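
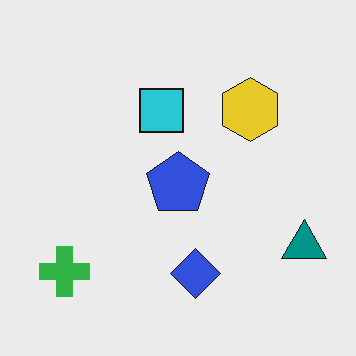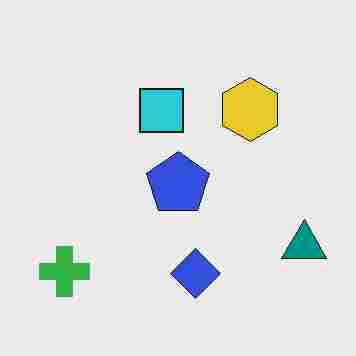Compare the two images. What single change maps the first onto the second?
The image was heavily JPEG-compressed with obvious blocking artifacts.

Blocky 8×8 compression artifacts appear around shape edges and the flat background shows ringing — characteristic JPEG degradation.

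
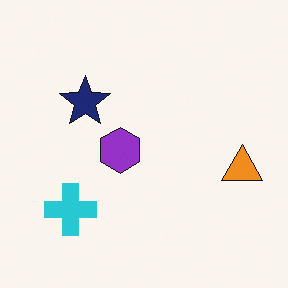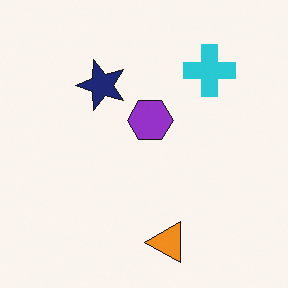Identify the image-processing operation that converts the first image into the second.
The second image is the first transposed (reflected across the top-left ↔ bottom-right diagonal).

Shapes have swapped their row and column positions — what was in the top-right is now in the bottom-left — a diagonal reflection.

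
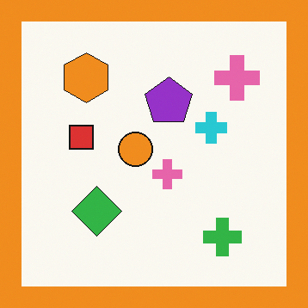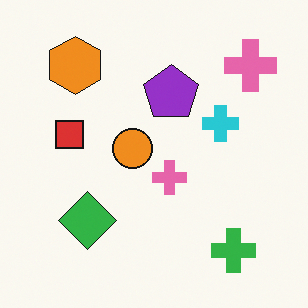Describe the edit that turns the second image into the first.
It was framed with a orange border.

A solid orange frame runs around the edge of the first image, with the content slightly shrunk inside it.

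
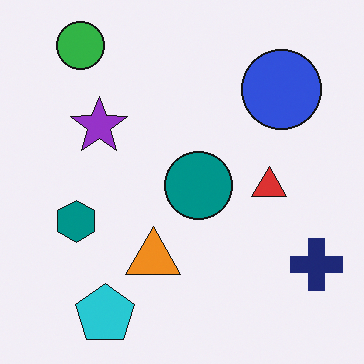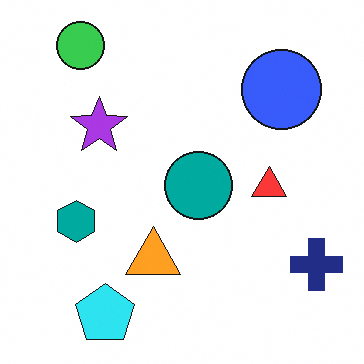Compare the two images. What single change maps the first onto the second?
The transformation is: slightly brightened.

Every pixel — background and shapes alike — is uniformly brightened.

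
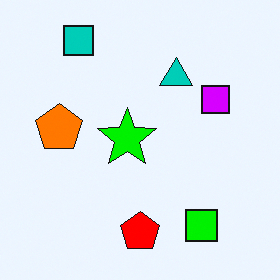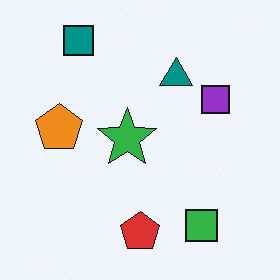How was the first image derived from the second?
The transformation is: heavily oversaturated.

All colors are more vivid — a global saturation change.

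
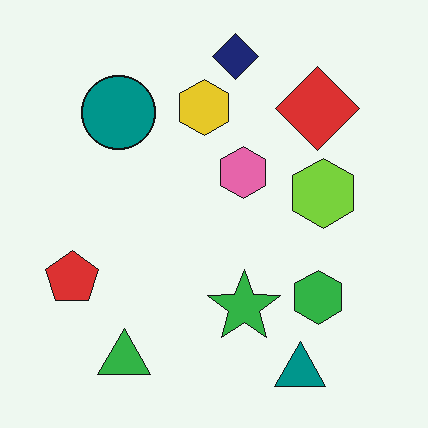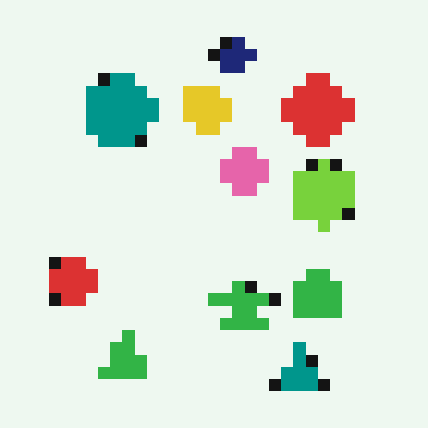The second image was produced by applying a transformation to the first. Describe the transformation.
This is the original image coarsely pixelated.

Shapes are reduced to large square blocks; fine edges and outlines are lost — a downscale-then-upscale (mosaic) effect.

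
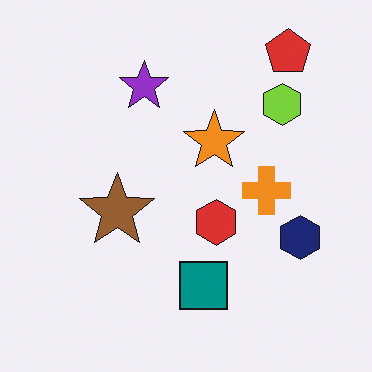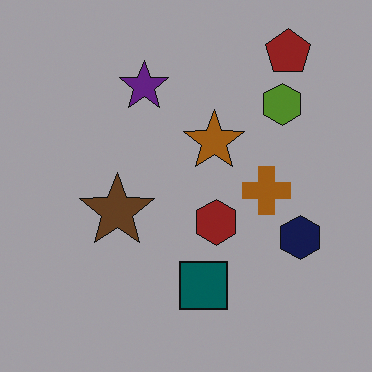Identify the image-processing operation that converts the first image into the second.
The image was darkened a lot.

Every pixel — background and shapes alike — is uniformly darkened.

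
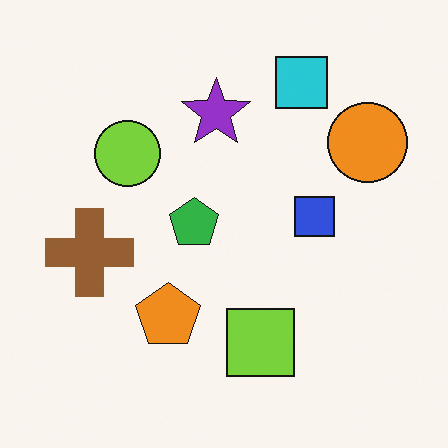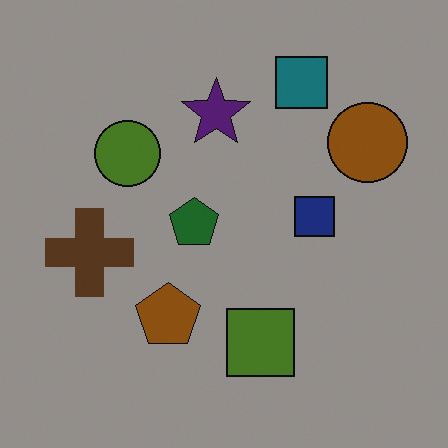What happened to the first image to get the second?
This is the original image substantially darkened.

Every pixel — background and shapes alike — is uniformly darkened.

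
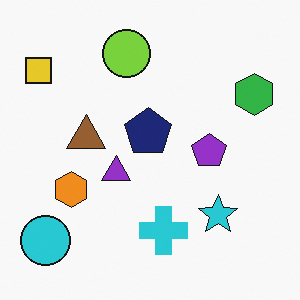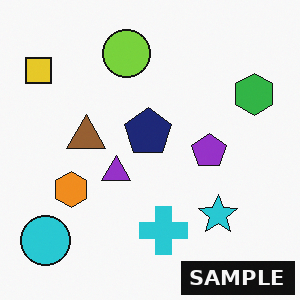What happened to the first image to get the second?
The image was watermarked with the text "SAMPLE" in the lower-right corner.

A dark label reading "SAMPLE" appears in the lower-right corner.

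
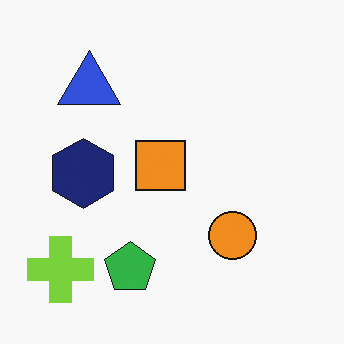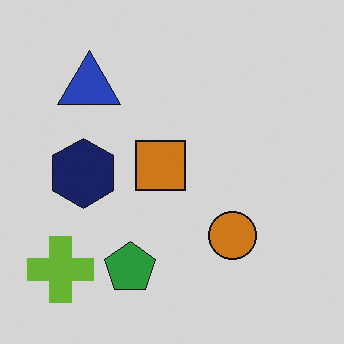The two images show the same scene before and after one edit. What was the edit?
It was darkened a little.

Every pixel — background and shapes alike — is uniformly darkened.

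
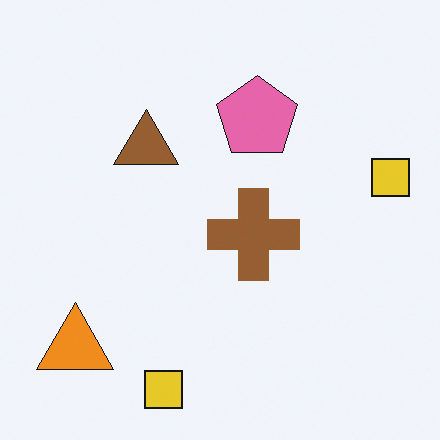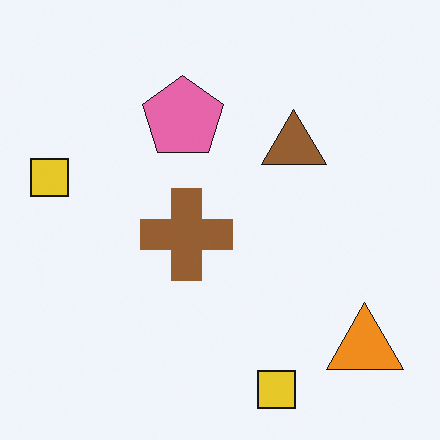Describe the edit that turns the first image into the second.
The second image is the first flipped horizontally (left ↔ right).

The orange triangle is in the bottom-left of the first image and the bottom-right of the second — shapes on opposite sides of the vertical midline have swapped in a mirror flip.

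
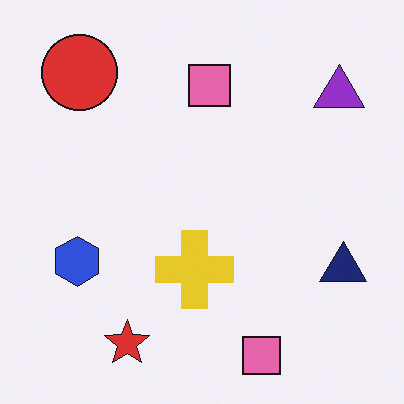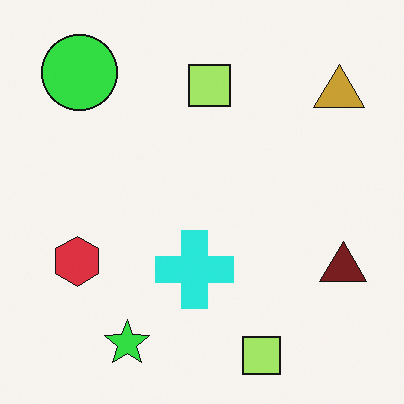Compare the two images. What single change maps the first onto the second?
This is the original image hue-shifted noticeably.

Every shape's color has rotated by the same amount around the hue wheel — a uniform hue shift.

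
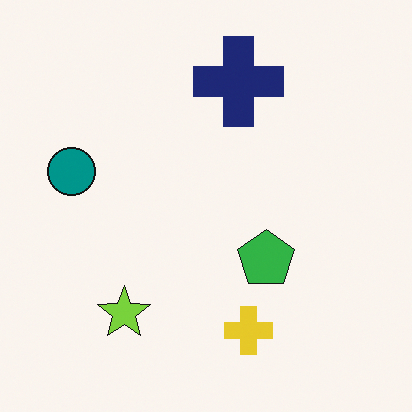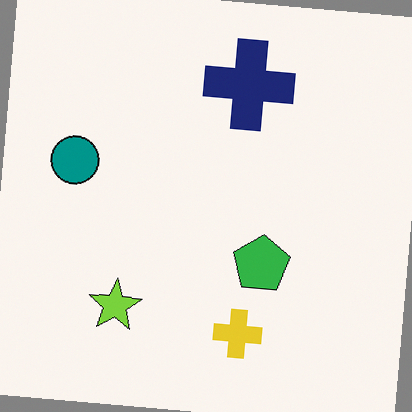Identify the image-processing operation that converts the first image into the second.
It was rotated clockwise by a slight angle.

Every shape is tilted by the same angle and the image corners show triangular fill wedges — a whole-image rotation by a non-right angle.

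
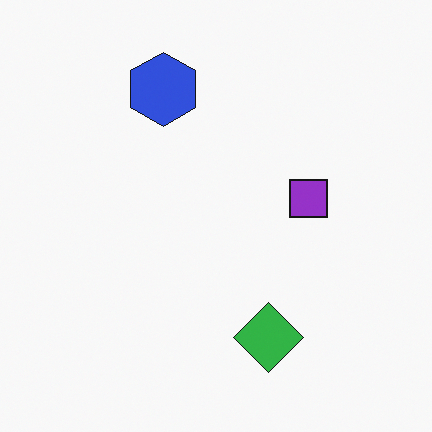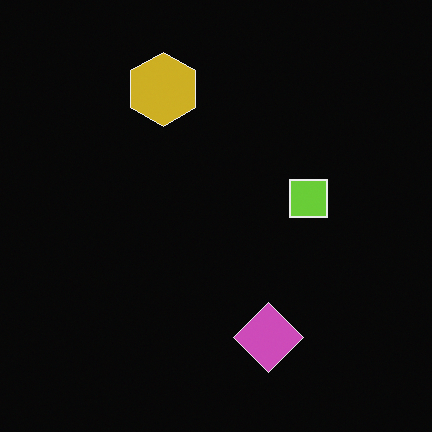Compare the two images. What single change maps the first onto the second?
It was color-inverted (negative).

The light background has become dark and every shape's color is its complement — a photographic negative.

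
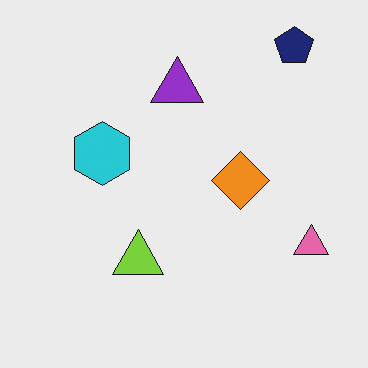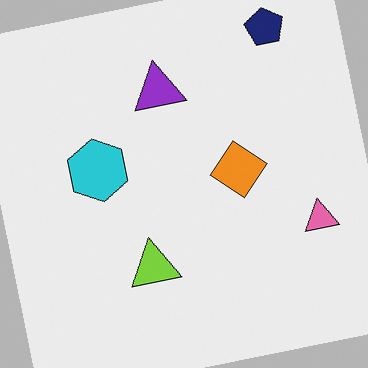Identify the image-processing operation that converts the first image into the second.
The image was rotated counter-clockwise by a slight angle.

Every shape is tilted by the same angle and the image corners show triangular fill wedges — a whole-image rotation by a non-right angle.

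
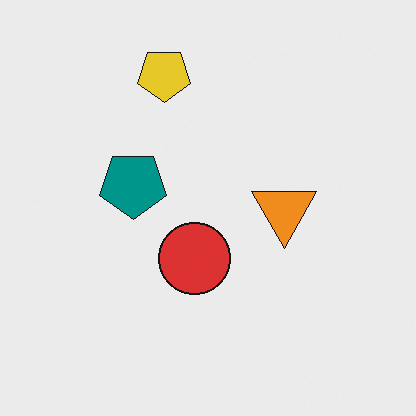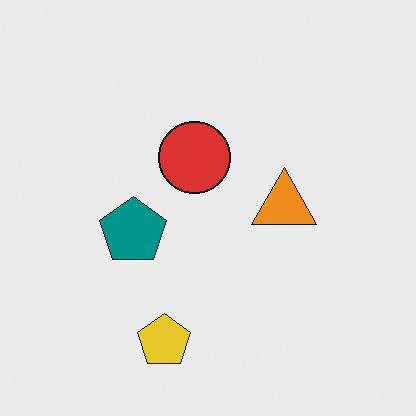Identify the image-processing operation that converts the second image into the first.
The first image is the second flipped vertically (top ↔ bottom).

The yellow pentagon is in the bottom of the second image and the top of the first — shapes on opposite sides of the horizontal midline have swapped in a mirror flip.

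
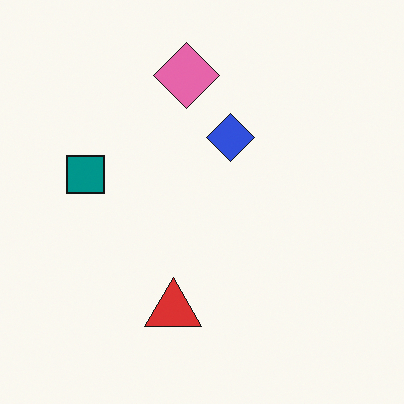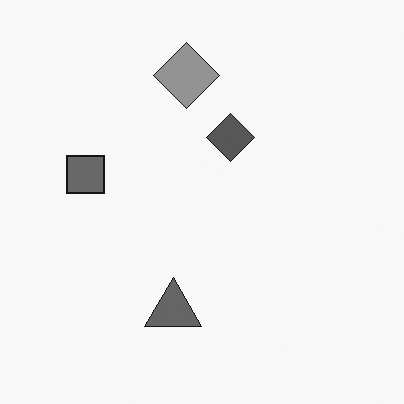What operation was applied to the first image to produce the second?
The image was converted to grayscale.

All color is removed — every shape is now a shade of grey.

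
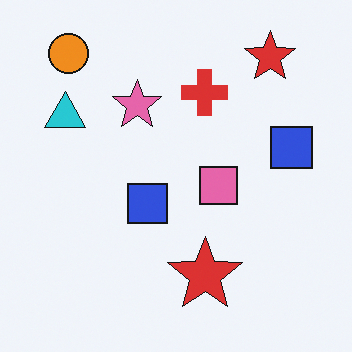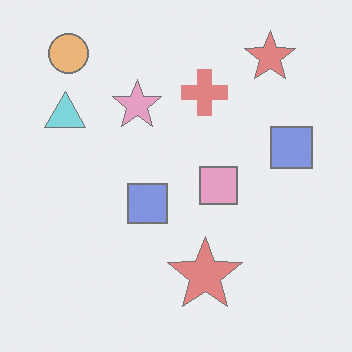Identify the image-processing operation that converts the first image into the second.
The second image is the first given much lower contrast.

Tones are pushed toward mid-grey across the whole image — a global contrast change.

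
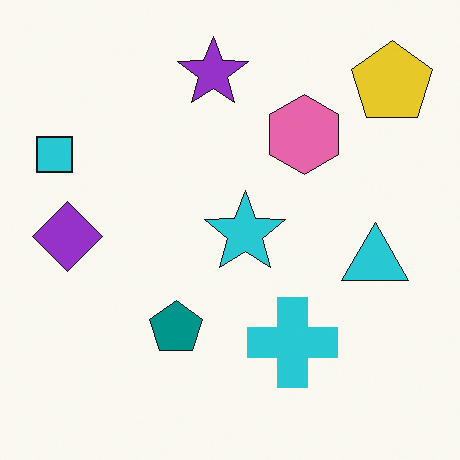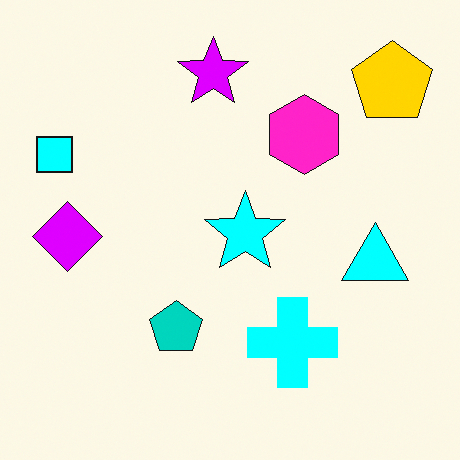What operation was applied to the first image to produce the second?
It was heavily oversaturated.

All colors are more vivid — a global saturation change.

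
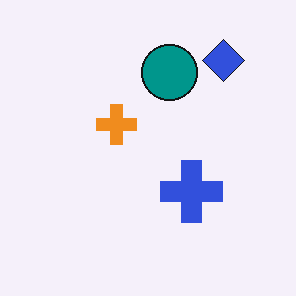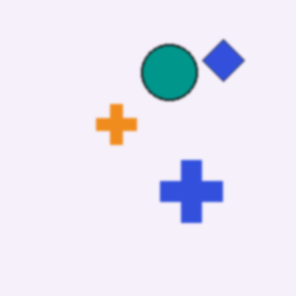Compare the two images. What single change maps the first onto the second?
It was given a subtle gaussian blur.

Shape edges and outlines are uniformly softened across the whole image.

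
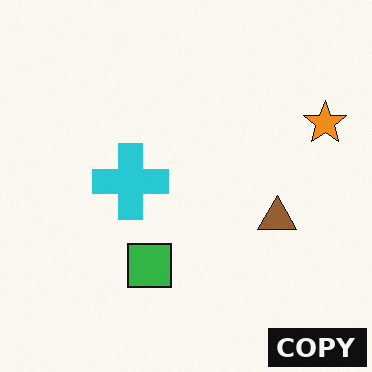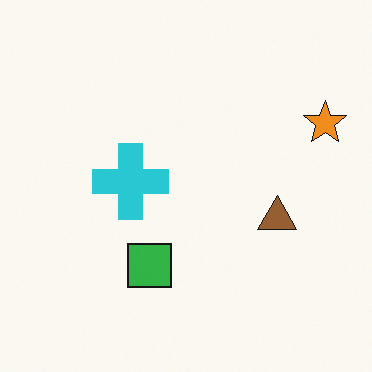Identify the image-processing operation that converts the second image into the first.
This is the original image watermarked with the text "COPY" in the lower-right corner.

A dark label reading "COPY" appears in the lower-right corner.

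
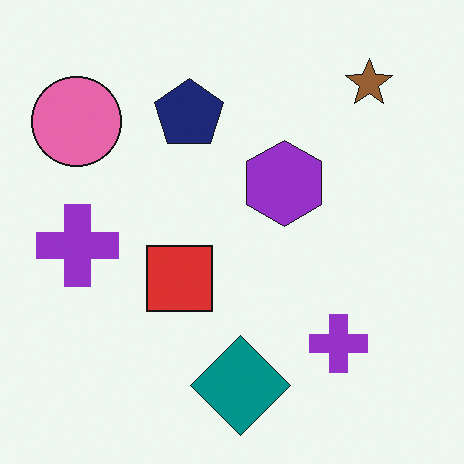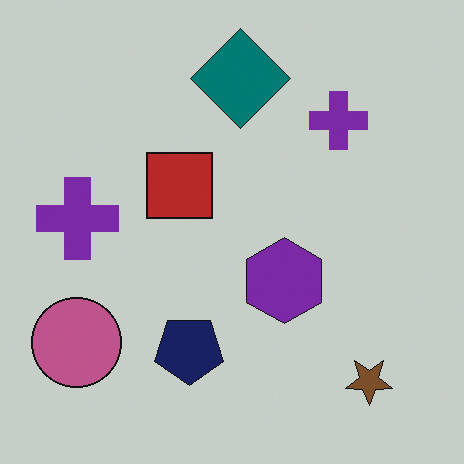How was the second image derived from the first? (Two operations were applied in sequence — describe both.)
Flipped vertically (top ↔ bottom), then slightly darkened.

The teal diamond is in the bottom of the first image and the top of the second — shapes on opposite sides of the horizontal midline have swapped in a mirror flip. Every pixel — background and shapes alike — is uniformly darkened.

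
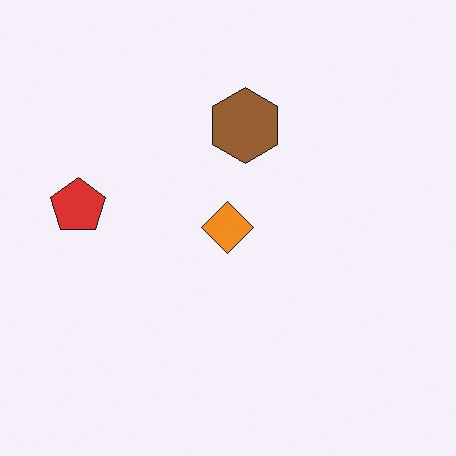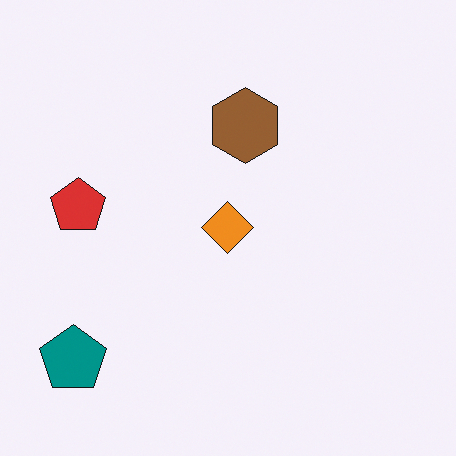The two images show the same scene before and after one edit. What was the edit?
The second image is the first overlaid with an additional teal pentagon.

A teal pentagon appears in the second image that is absent from the first.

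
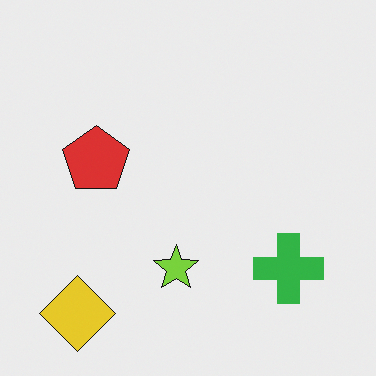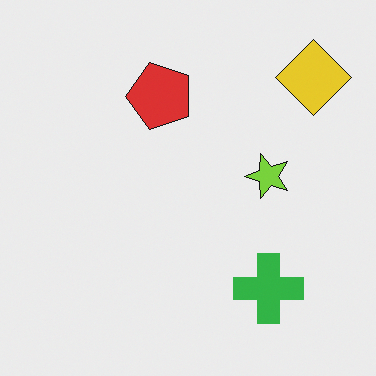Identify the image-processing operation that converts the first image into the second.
Transposed (reflected across the top-left ↔ bottom-right diagonal).

Shapes have swapped their row and column positions — what was in the top-right is now in the bottom-left — a diagonal reflection.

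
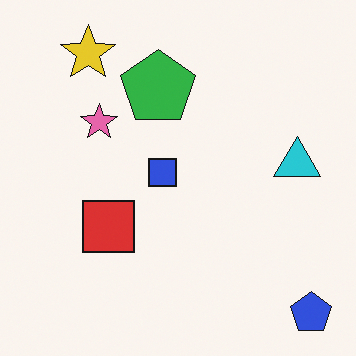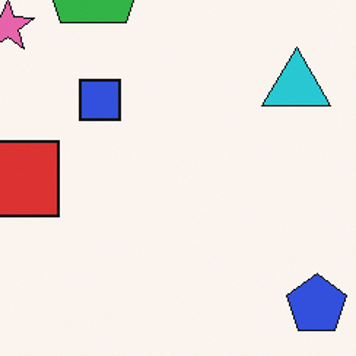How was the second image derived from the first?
The second image is the first cropped to a modestly smaller region and rescaled.

The visible shapes are larger and the field of view is narrower; shapes near the original edges may be partly or wholly outside the frame — a crop-and-rescale.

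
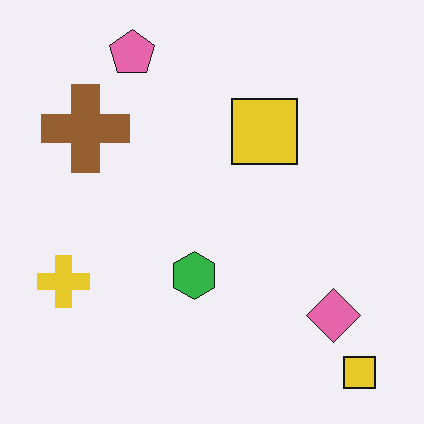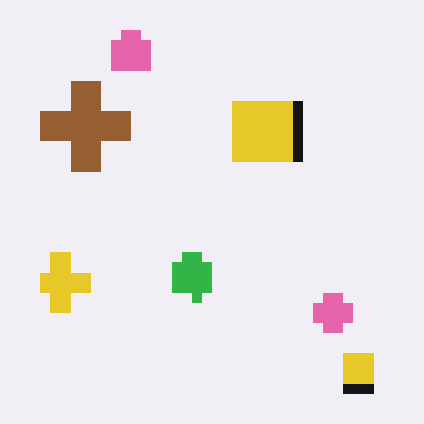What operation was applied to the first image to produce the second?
It was heavily pixelated into large blocks.

Shapes are reduced to large square blocks; fine edges and outlines are lost — a downscale-then-upscale (mosaic) effect.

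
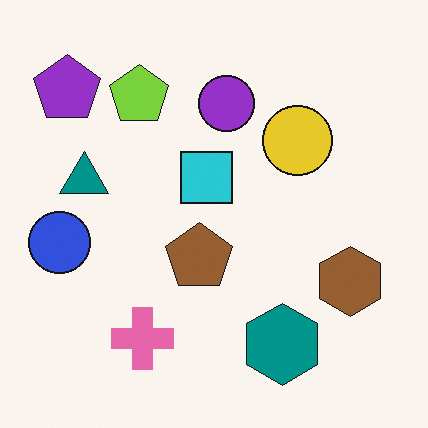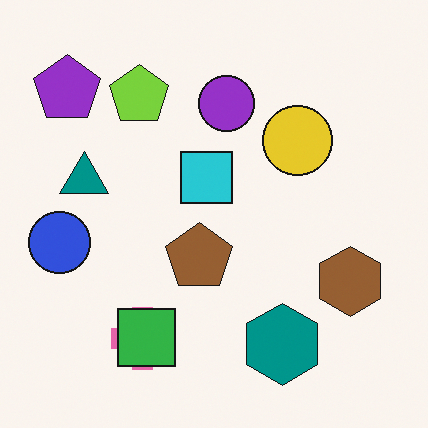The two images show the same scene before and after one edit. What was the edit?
Overlaid with an additional green square.

A green square appears in the second image that is absent from the first.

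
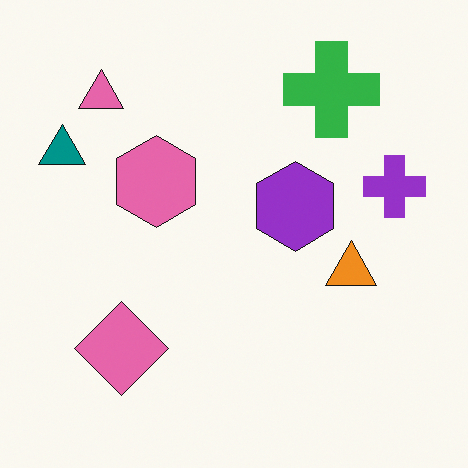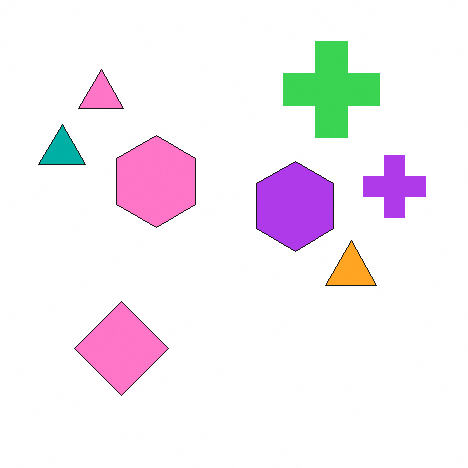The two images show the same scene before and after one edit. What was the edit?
The transformation is: slightly brightened.

Every pixel — background and shapes alike — is uniformly brightened.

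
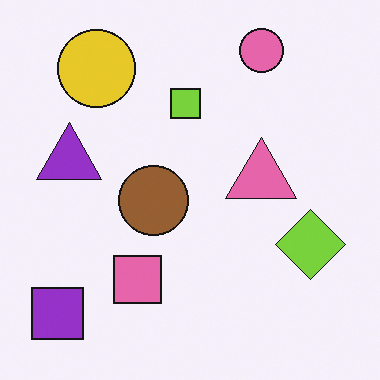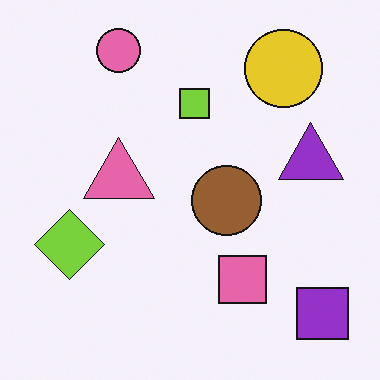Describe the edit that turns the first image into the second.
This is the original image flipped horizontally (left ↔ right).

The purple square is in the bottom-left of the first image and the bottom-right of the second — shapes on opposite sides of the vertical midline have swapped in a mirror flip.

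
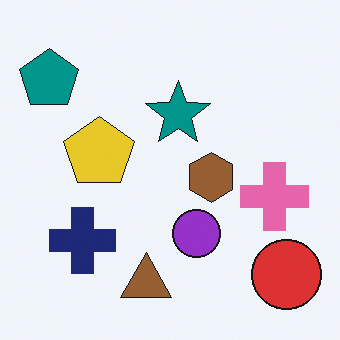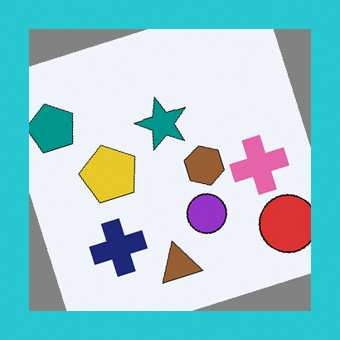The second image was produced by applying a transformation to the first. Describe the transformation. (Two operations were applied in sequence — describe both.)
Rotated counter-clockwise by a moderate amount, then framed with a cyan border.

Every shape is tilted by the same angle and the image corners show triangular fill wedges — a whole-image rotation by a non-right angle. A solid cyan frame runs around the edge of the second image, with the content slightly shrunk inside it.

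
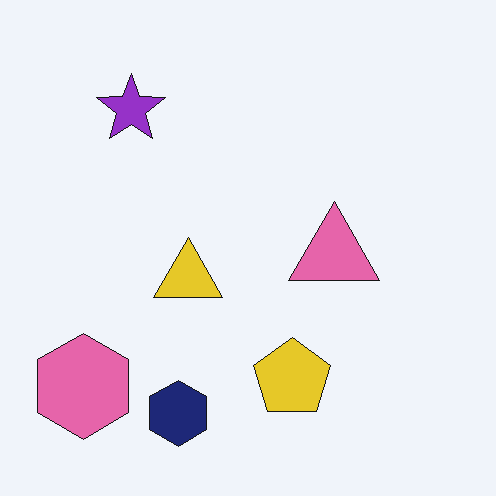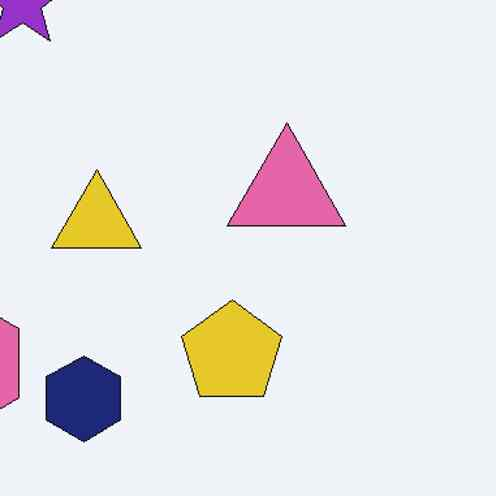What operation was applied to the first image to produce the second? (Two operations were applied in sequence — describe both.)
It was cropped to a modestly smaller region and rescaled, then given moderate JPEG compression.

The visible shapes are larger and the field of view is narrower; shapes near the original edges may be partly or wholly outside the frame — a crop-and-rescale. Blocky 8×8 compression artifacts appear around shape edges and the flat background shows ringing — characteristic JPEG degradation.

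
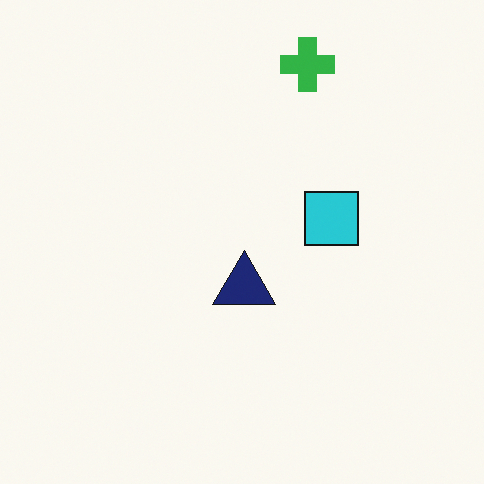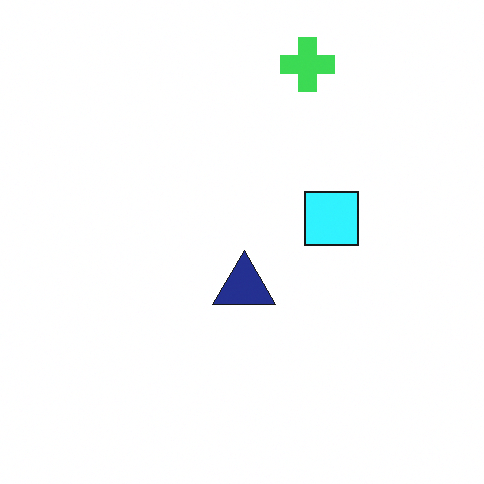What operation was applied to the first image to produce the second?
The image was slightly brightened.

Every pixel — background and shapes alike — is uniformly brightened.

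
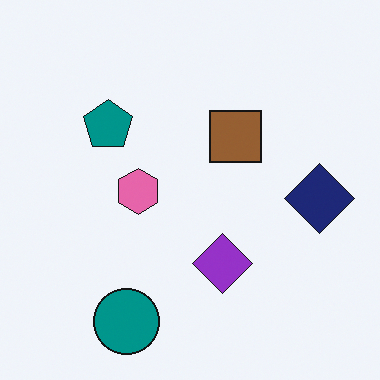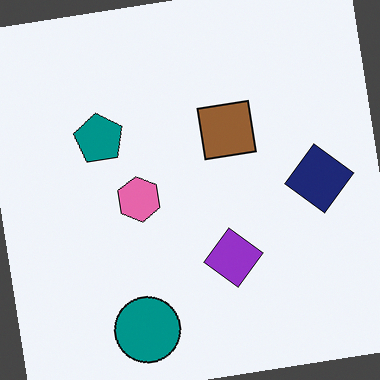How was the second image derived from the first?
The image was rotated counter-clockwise by a few degrees.

Every shape is tilted by the same angle and the image corners show triangular fill wedges — a whole-image rotation by a non-right angle.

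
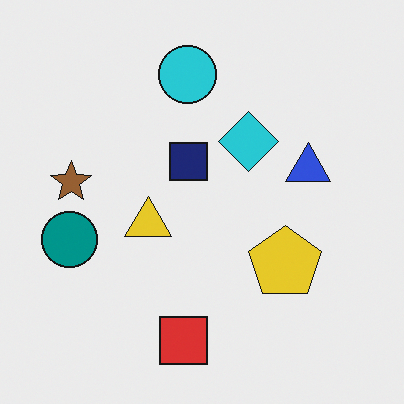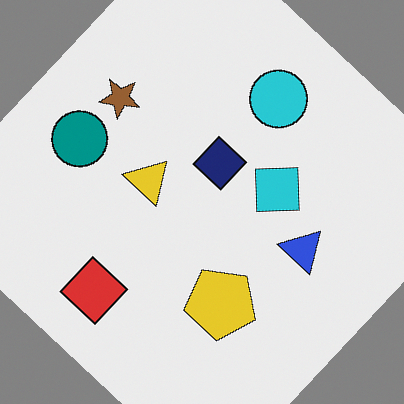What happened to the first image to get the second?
The second image is the first rotated clockwise by a large amount — several tens of degrees.

Every shape is tilted by the same angle and the image corners show triangular fill wedges — a whole-image rotation by a non-right angle.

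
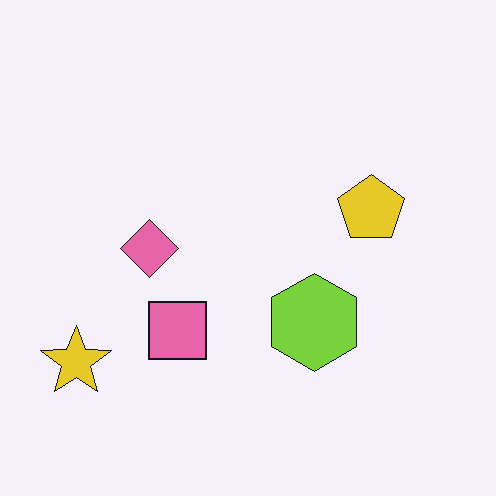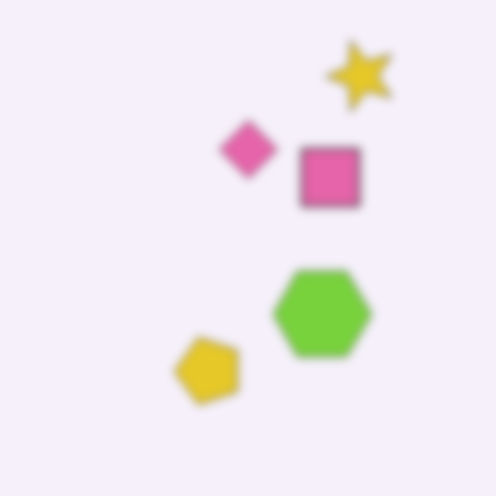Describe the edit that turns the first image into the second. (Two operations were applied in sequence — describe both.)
The image was transposed (reflected across the top-left ↔ bottom-right diagonal), then moderately blurred.

Shapes have swapped their row and column positions — what was in the top-right is now in the bottom-left — a diagonal reflection. Shape edges and outlines are uniformly softened across the whole image.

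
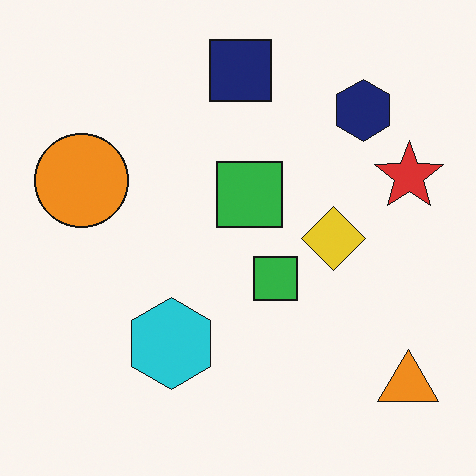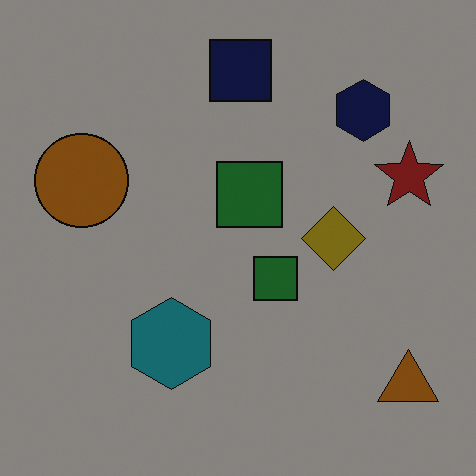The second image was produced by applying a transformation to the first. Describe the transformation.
The second image is the first darkened a lot.

Every pixel — background and shapes alike — is uniformly darkened.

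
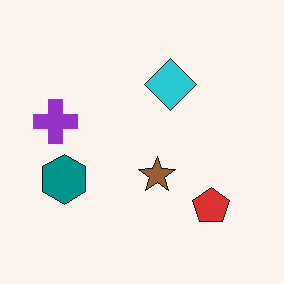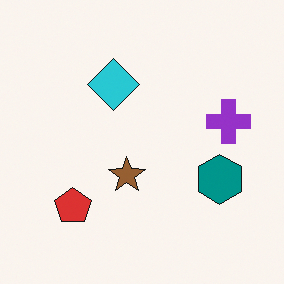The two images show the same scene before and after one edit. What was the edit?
The image was flipped horizontally (left ↔ right).

The purple cross is in the left of the first image and the right of the second — shapes on opposite sides of the vertical midline have swapped in a mirror flip.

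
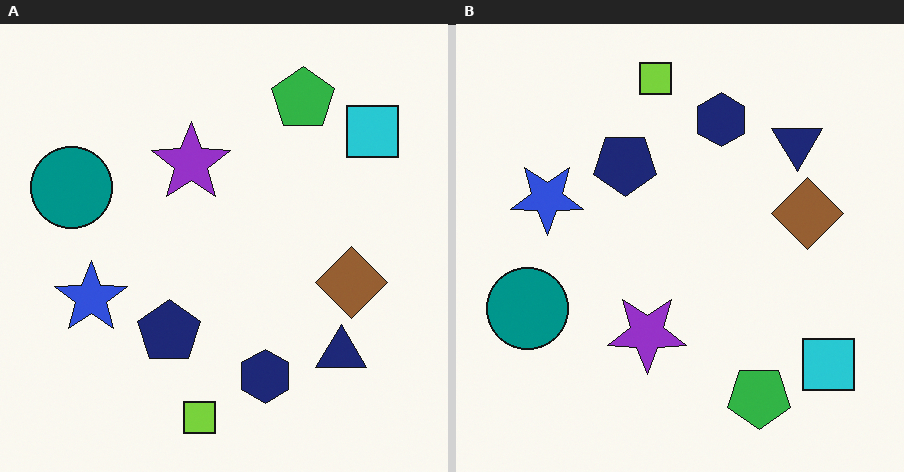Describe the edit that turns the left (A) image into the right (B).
The transformation is: flipped vertically (top ↔ bottom).

The lime square is in the bottom of the left (A) image and the top of the right (B) — shapes on opposite sides of the horizontal midline have swapped in a mirror flip.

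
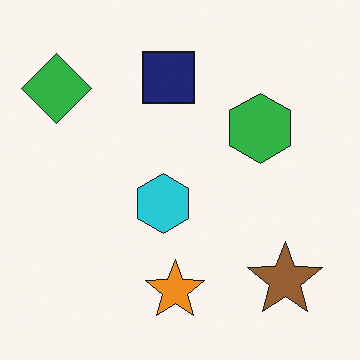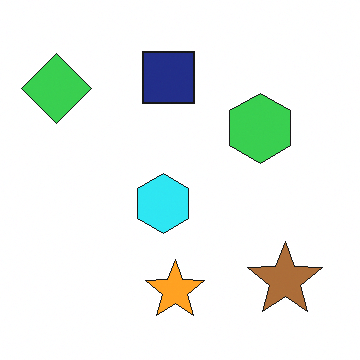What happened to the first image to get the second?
The second image is the first slightly brightened.

Every pixel — background and shapes alike — is uniformly brightened.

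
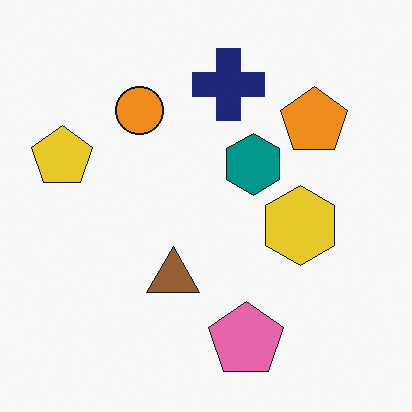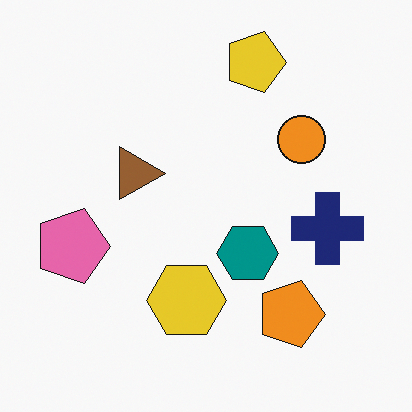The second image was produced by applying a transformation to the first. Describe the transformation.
The transformation is: rotated 90° clockwise.

The yellow pentagon sits in the left of the first image and the top of the second — consistent with a whole-image 90° clockwise rotation.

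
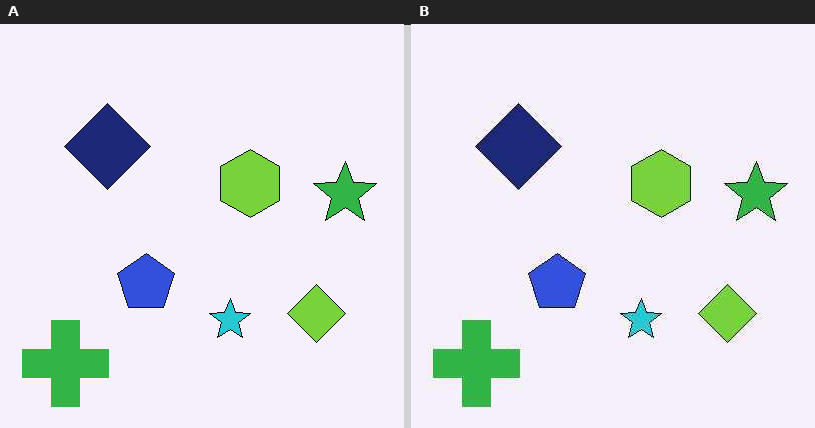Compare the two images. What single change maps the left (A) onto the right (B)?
This is the original image given moderate JPEG compression.

Blocky 8×8 compression artifacts appear around shape edges and the flat background shows ringing — characteristic JPEG degradation.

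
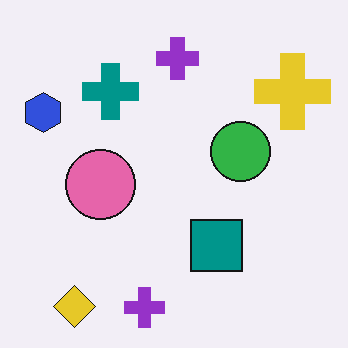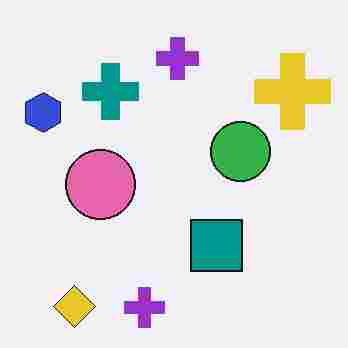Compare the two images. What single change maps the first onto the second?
This is the original image heavily JPEG-compressed with obvious blocking artifacts.

Blocky 8×8 compression artifacts appear around shape edges and the flat background shows ringing — characteristic JPEG degradation.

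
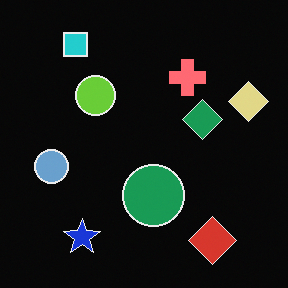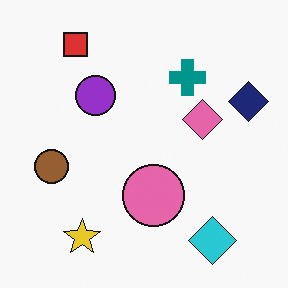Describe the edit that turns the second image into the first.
Color-inverted (negative).

The light background has become dark and every shape's color is its complement — a photographic negative.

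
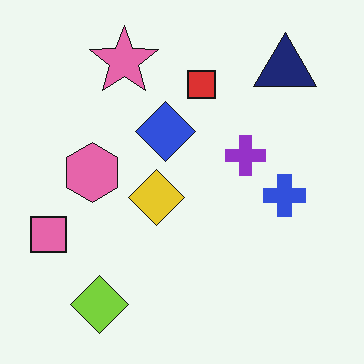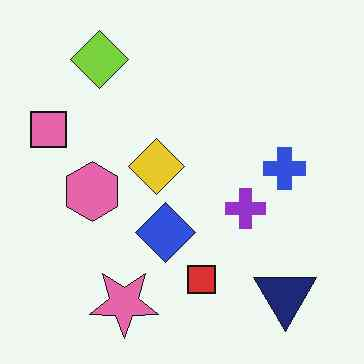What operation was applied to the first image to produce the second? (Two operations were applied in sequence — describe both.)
It was flipped vertically (top ↔ bottom), then JPEG-compressed with visible artifacts.

The lime diamond is in the bottom-left of the first image and the top-left of the second — shapes on opposite sides of the horizontal midline have swapped in a mirror flip. Blocky 8×8 compression artifacts appear around shape edges and the flat background shows ringing — characteristic JPEG degradation.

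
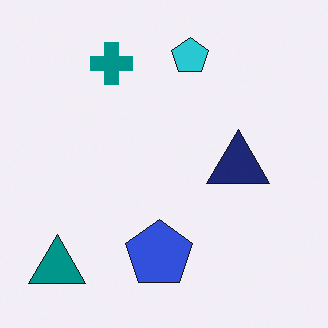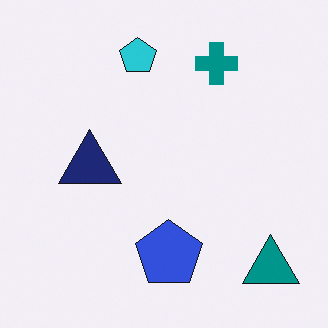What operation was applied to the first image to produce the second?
The second image is the first flipped horizontally (left ↔ right).

The teal triangle is in the bottom-left of the first image and the bottom-right of the second — shapes on opposite sides of the vertical midline have swapped in a mirror flip.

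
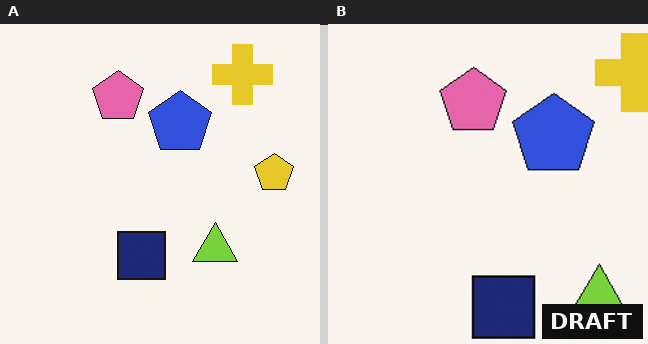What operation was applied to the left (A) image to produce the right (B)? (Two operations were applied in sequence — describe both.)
The transformation is: cropped slightly and scaled back up, then watermarked with the text "DRAFT" in the lower-right corner.

The visible shapes are larger and the field of view is narrower; shapes near the original edges may be partly or wholly outside the frame — a crop-and-rescale. A dark label reading "DRAFT" appears in the lower-right corner.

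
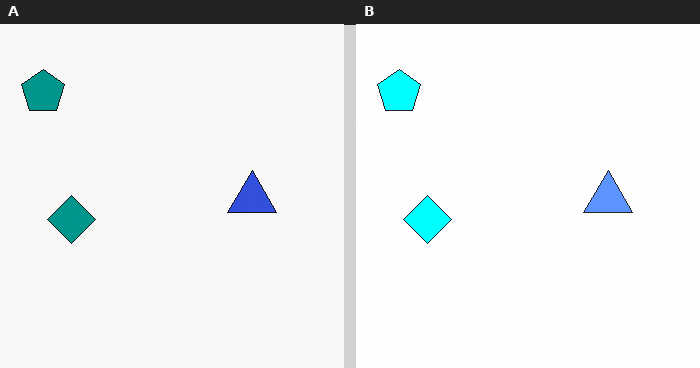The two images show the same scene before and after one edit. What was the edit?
The right (B) image is the left (A) brightened a lot.

Every pixel — background and shapes alike — is uniformly brightened.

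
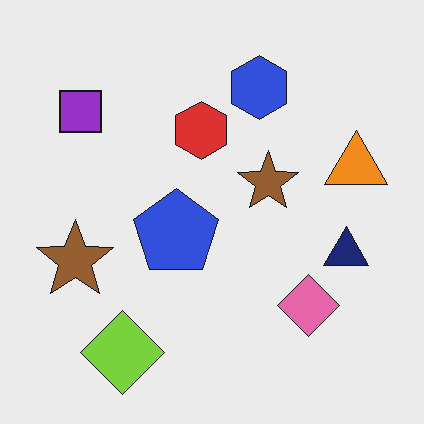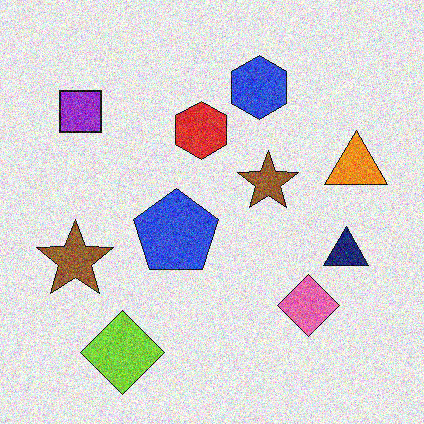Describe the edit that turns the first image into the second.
Degraded with heavy additive noise.

Random speckle covers the whole image, including the flat background.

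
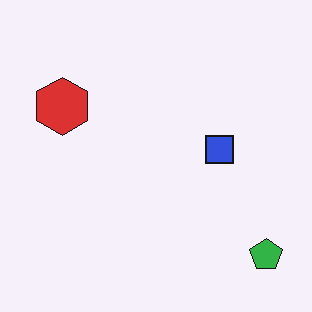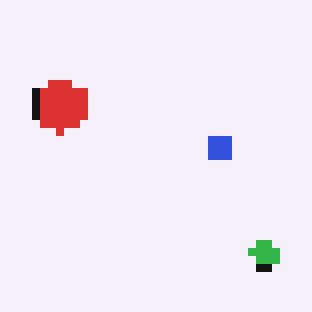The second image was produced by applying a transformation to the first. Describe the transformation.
Moderately pixelated.

Shapes are reduced to large square blocks; fine edges and outlines are lost — a downscale-then-upscale (mosaic) effect.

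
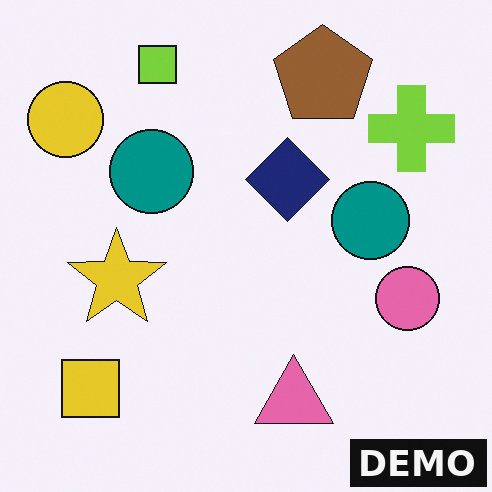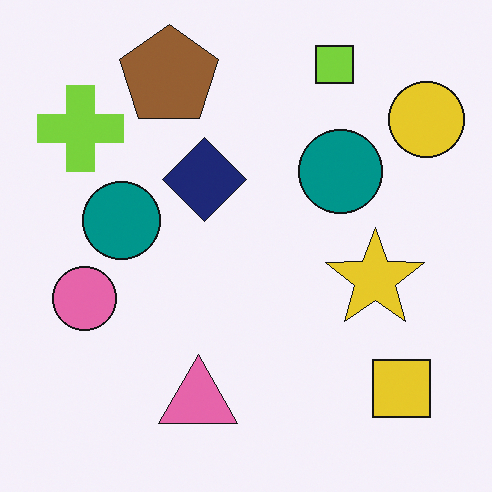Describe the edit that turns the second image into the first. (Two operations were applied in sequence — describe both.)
The image was flipped horizontally (left ↔ right), then watermarked with the text "DEMO" in the lower-right corner.

The yellow circle is in the top-right of the second image and the top-left of the first — shapes on opposite sides of the vertical midline have swapped in a mirror flip. A dark label reading "DEMO" appears in the lower-right corner.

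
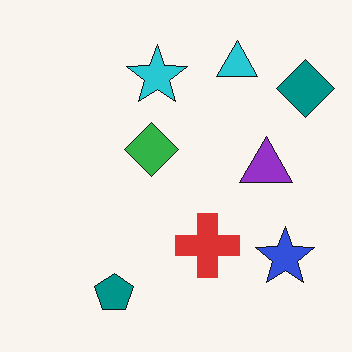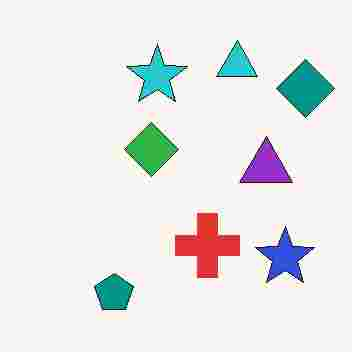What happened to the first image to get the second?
The second image is the first degraded with heavy JPEG compression.

Blocky 8×8 compression artifacts appear around shape edges and the flat background shows ringing — characteristic JPEG degradation.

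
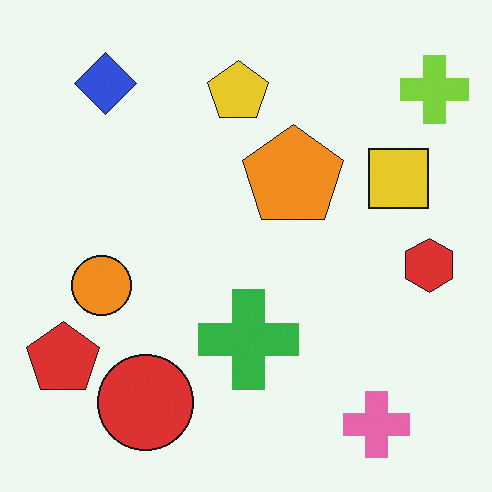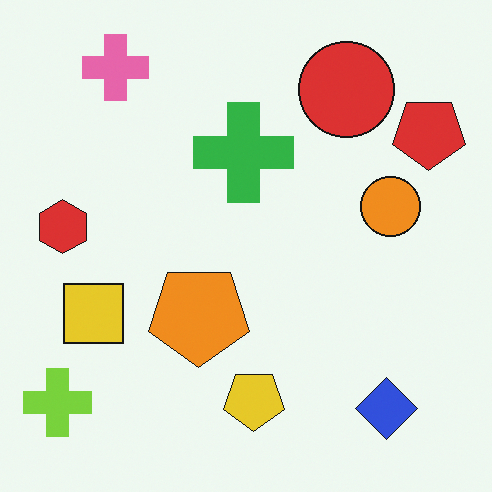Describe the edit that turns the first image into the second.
The image was rotated 180°.

The lime cross sits in the top-right of the first image and the bottom-left of the second — consistent with a whole-image 180° rotation.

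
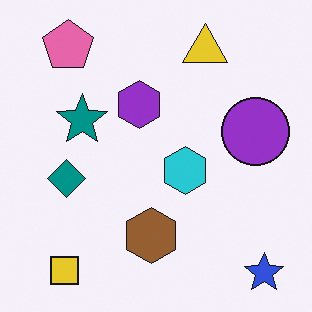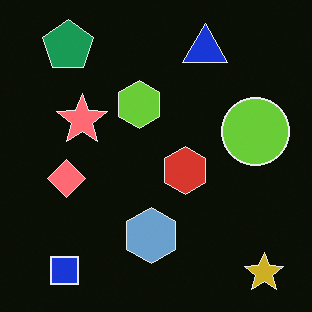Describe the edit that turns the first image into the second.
It was color-inverted (negative).

The light background has become dark and every shape's color is its complement — a photographic negative.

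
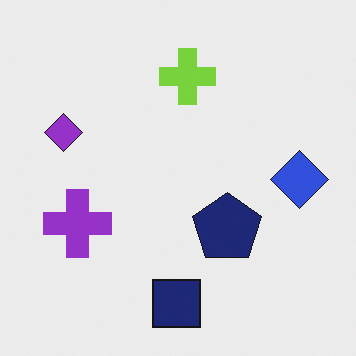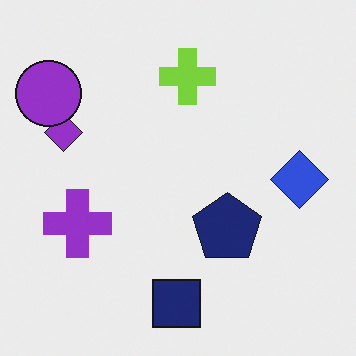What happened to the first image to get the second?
This is the original image overlaid with an additional purple circle.

A purple circle appears in the second image that is absent from the first.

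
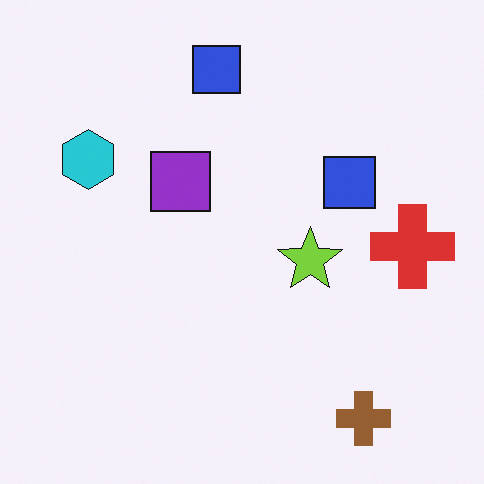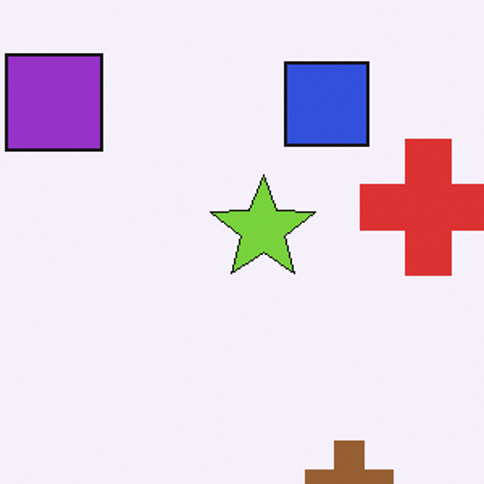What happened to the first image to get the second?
The image was cropped to a modestly smaller region and rescaled.

The visible shapes are larger and the field of view is narrower; shapes near the original edges may be partly or wholly outside the frame — a crop-and-rescale.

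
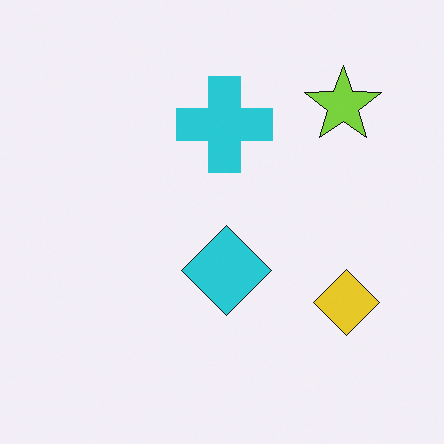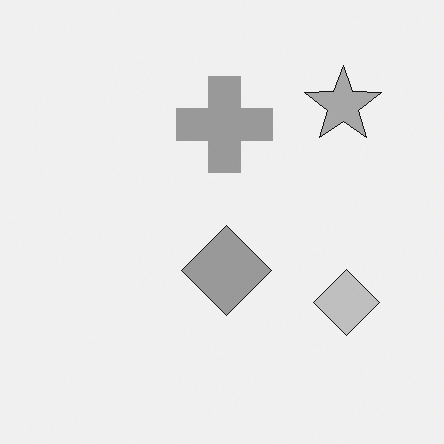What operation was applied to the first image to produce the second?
The second image is the first converted to grayscale.

All color is removed — every shape is now a shade of grey.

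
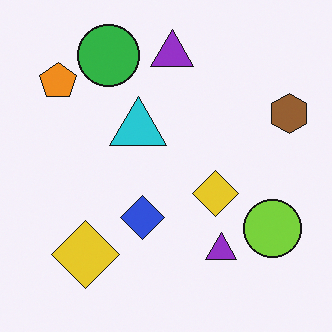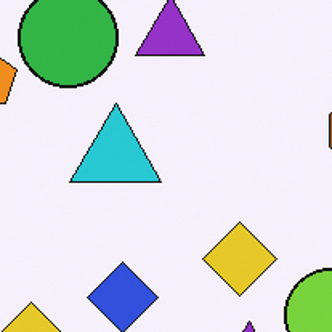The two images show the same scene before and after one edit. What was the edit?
It was cropped slightly and scaled back up.

The visible shapes are larger and the field of view is narrower; shapes near the original edges may be partly or wholly outside the frame — a crop-and-rescale.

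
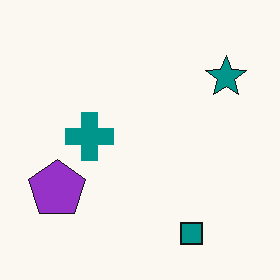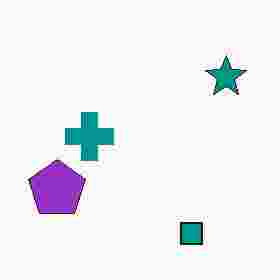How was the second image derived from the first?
This is the original image degraded with heavy JPEG compression.

Blocky 8×8 compression artifacts appear around shape edges and the flat background shows ringing — characteristic JPEG degradation.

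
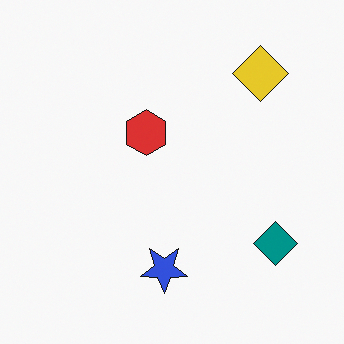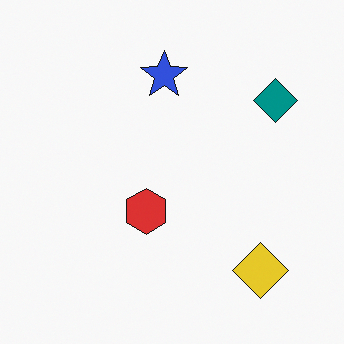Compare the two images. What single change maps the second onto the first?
The transformation is: flipped vertically (top ↔ bottom).

The yellow diamond is in the bottom-right of the second image and the top-right of the first — shapes on opposite sides of the horizontal midline have swapped in a mirror flip.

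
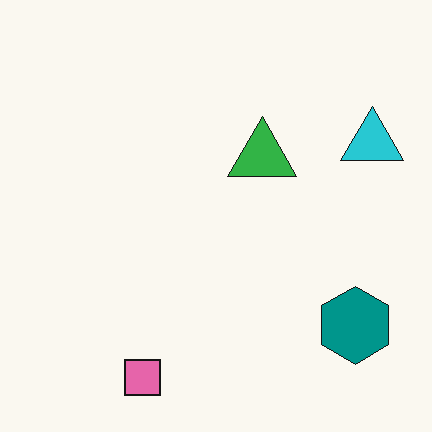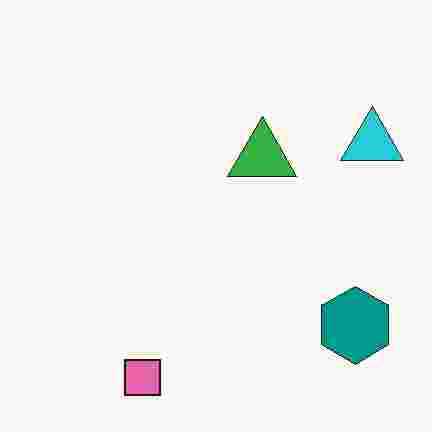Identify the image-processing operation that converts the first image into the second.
It was heavily JPEG-compressed with obvious blocking artifacts.

Blocky 8×8 compression artifacts appear around shape edges and the flat background shows ringing — characteristic JPEG degradation.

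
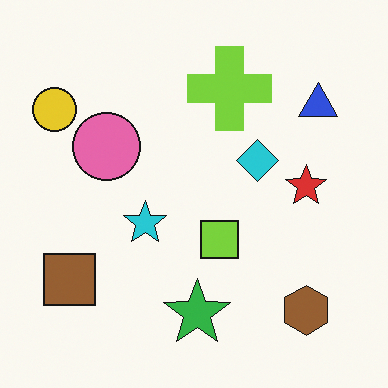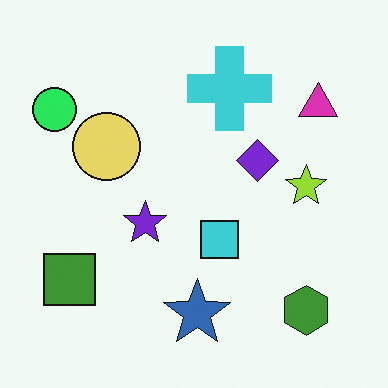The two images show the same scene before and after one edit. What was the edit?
It was hue-shifted through roughly a third of the color wheel.

Every shape's color has rotated by the same amount around the hue wheel — a uniform hue shift.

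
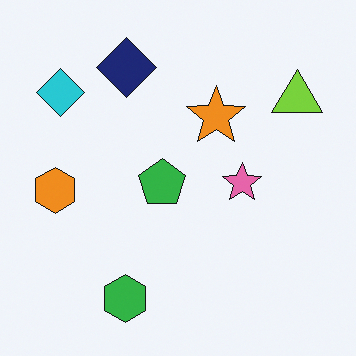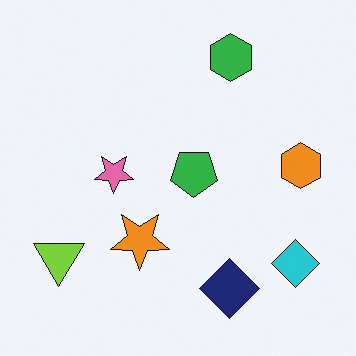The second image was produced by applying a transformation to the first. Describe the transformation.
The image was rotated 180°.

The cyan diamond sits in the top-left of the first image and the bottom-right of the second — consistent with a whole-image 180° rotation.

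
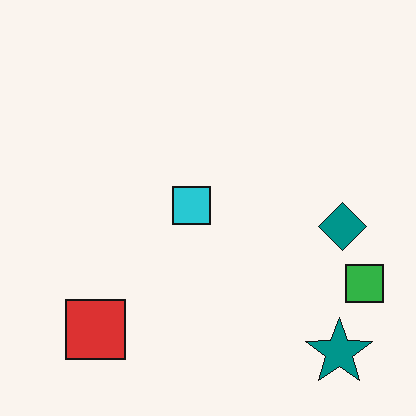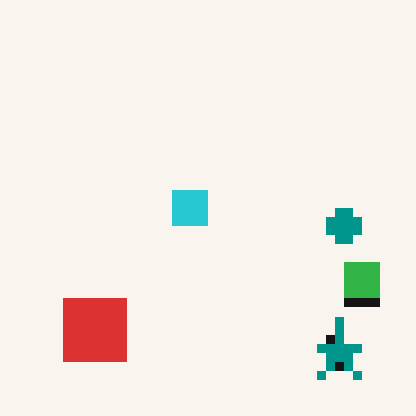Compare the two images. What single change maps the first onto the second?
Heavily pixelated into large blocks.

Shapes are reduced to large square blocks; fine edges and outlines are lost — a downscale-then-upscale (mosaic) effect.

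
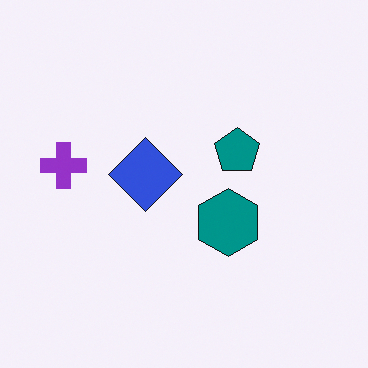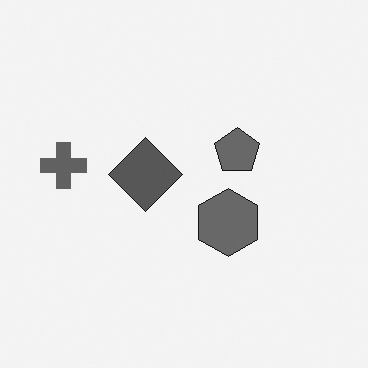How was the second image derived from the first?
Converted to grayscale.

All color is removed — every shape is now a shade of grey.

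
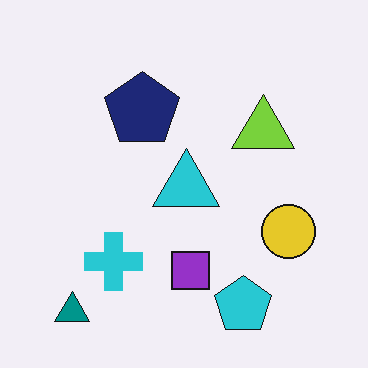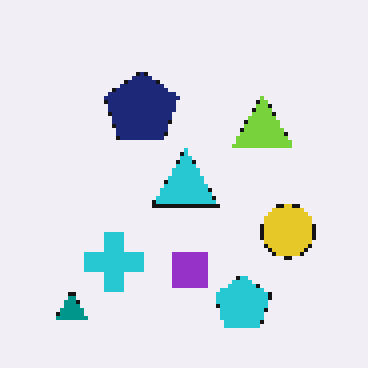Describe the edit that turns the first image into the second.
This is the original image lightly pixelated (a mild mosaic effect).

Shapes are reduced to large square blocks; fine edges and outlines are lost — a downscale-then-upscale (mosaic) effect.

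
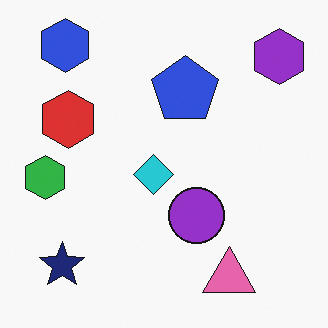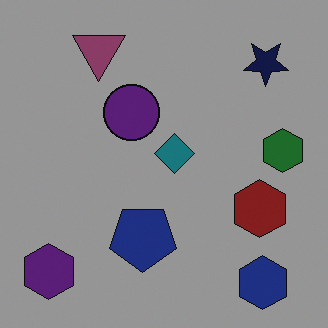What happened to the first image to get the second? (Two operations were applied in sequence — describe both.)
Rotated 180°, then darkened a lot.

The purple hexagon sits in the top-right of the first image and the bottom-left of the second — consistent with a whole-image 180° rotation. Every pixel — background and shapes alike — is uniformly darkened.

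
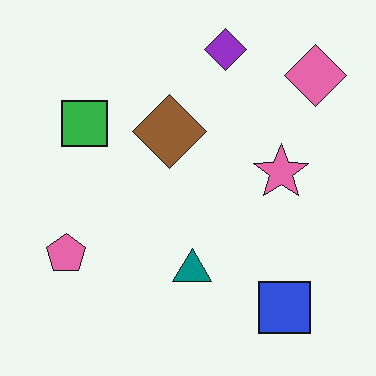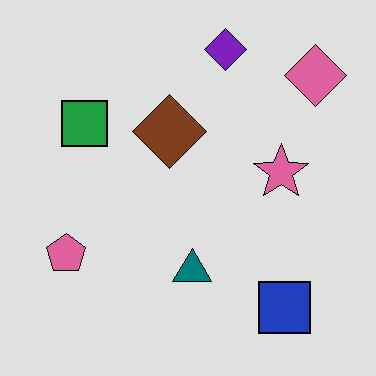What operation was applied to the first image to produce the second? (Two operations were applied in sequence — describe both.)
It was moderately posterized, then given moderate JPEG compression.

Each flat color has snapped to a coarser quantized level — most visibly, the near-white background has dropped to a flat grey. Blocky 8×8 compression artifacts appear around shape edges and the flat background shows ringing — characteristic JPEG degradation.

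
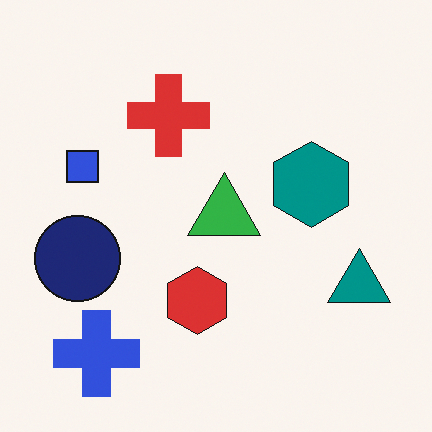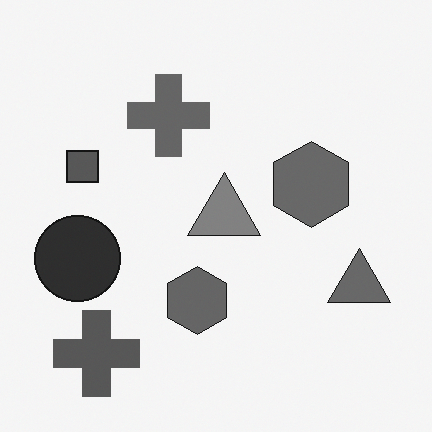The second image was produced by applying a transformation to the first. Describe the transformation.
Converted to grayscale.

All color is removed — every shape is now a shade of grey.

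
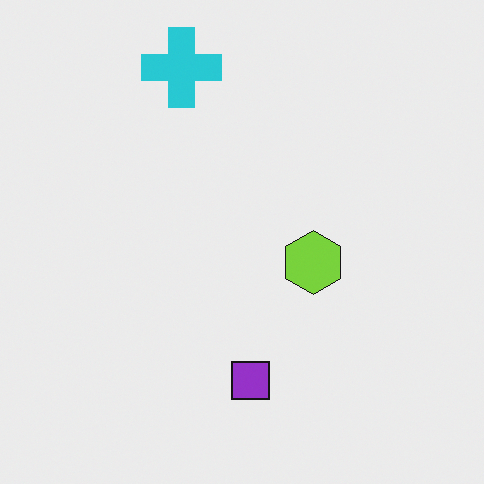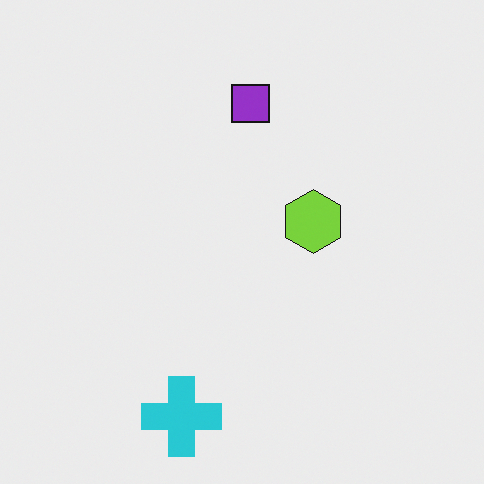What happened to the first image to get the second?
This is the original image flipped vertically (top ↔ bottom).

The cyan cross is in the top of the first image and the bottom of the second — shapes on opposite sides of the horizontal midline have swapped in a mirror flip.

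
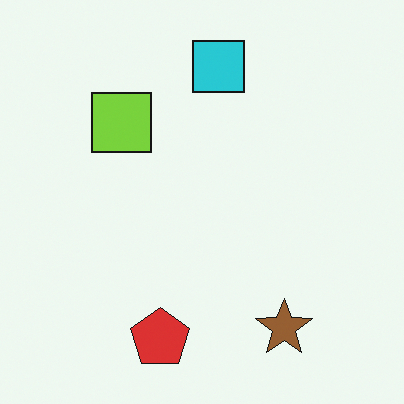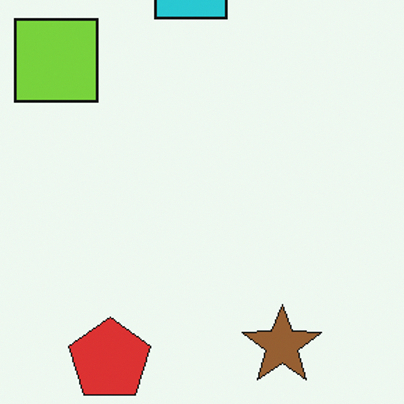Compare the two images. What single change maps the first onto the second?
It was cropped to a modestly smaller region and rescaled.

The visible shapes are larger and the field of view is narrower; shapes near the original edges may be partly or wholly outside the frame — a crop-and-rescale.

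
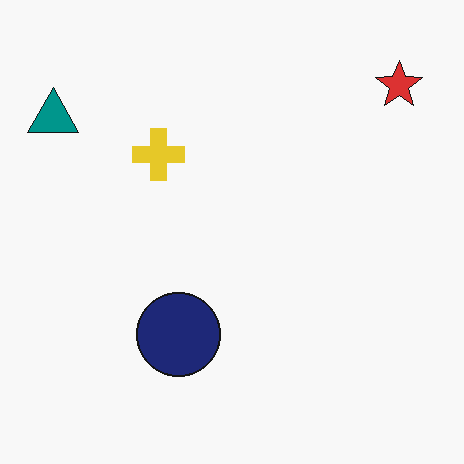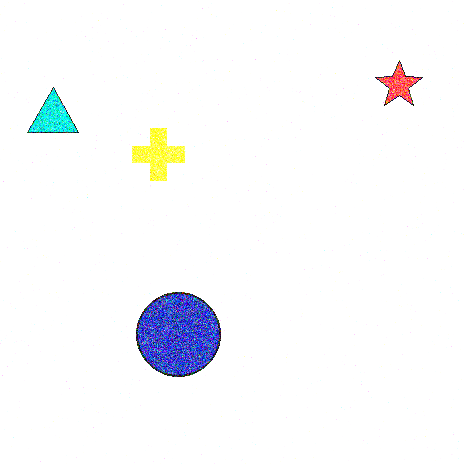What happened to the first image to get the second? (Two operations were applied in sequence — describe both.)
It was degraded with a thick layer of grain, then substantially brightened.

Random speckle covers the whole image, including the flat background. Every pixel — background and shapes alike — is uniformly brightened.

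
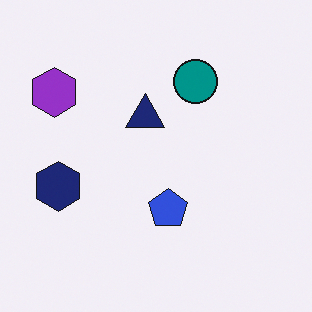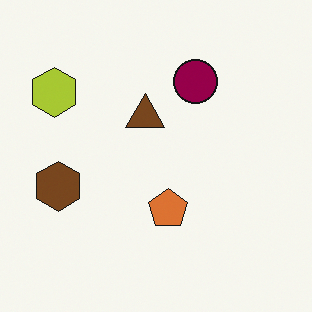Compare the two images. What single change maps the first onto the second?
The image was hue-shifted through roughly a third of the color wheel.

Every shape's color has rotated by the same amount around the hue wheel — a uniform hue shift.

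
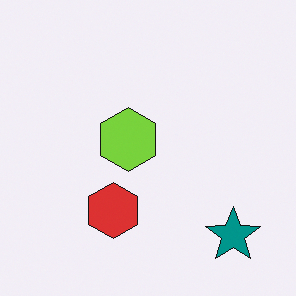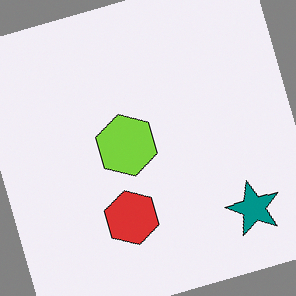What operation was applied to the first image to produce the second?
This is the original image rotated counter-clockwise by a clearly visible amount.

Every shape is tilted by the same angle and the image corners show triangular fill wedges — a whole-image rotation by a non-right angle.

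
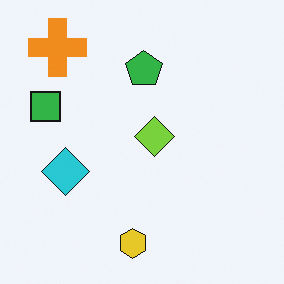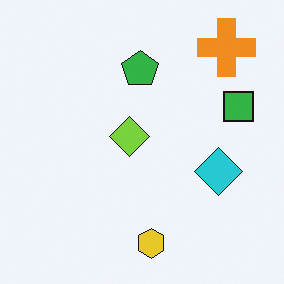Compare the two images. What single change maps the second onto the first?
The transformation is: flipped horizontally (left ↔ right).

The green square is in the right of the second image and the left of the first — shapes on opposite sides of the vertical midline have swapped in a mirror flip.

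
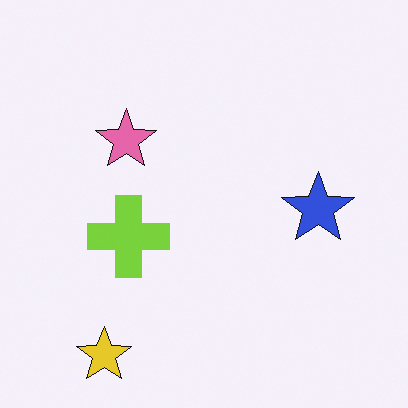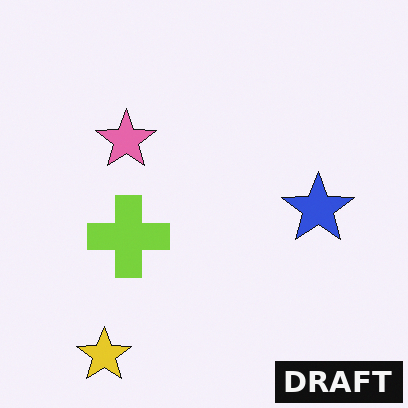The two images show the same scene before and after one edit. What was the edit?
The image was watermarked with the text "DRAFT" in the lower-right corner.

A dark label reading "DRAFT" appears in the lower-right corner.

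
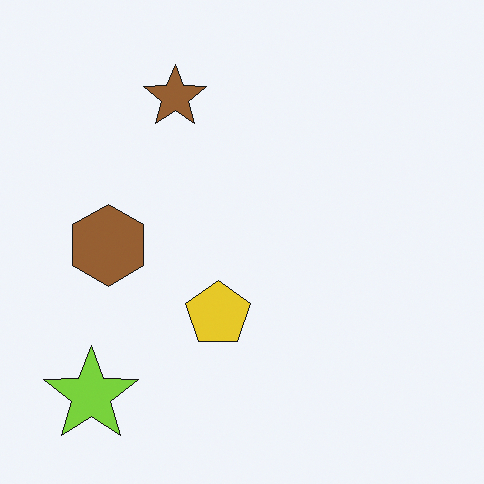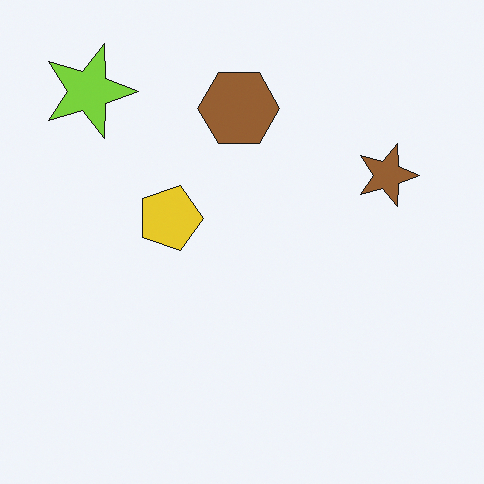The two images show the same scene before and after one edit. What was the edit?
The second image is the first rotated 90° clockwise.

The lime star sits in the bottom-left of the first image and the top-left of the second — consistent with a whole-image 90° clockwise rotation.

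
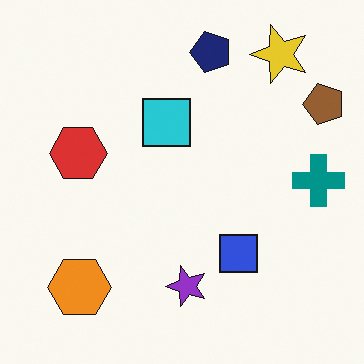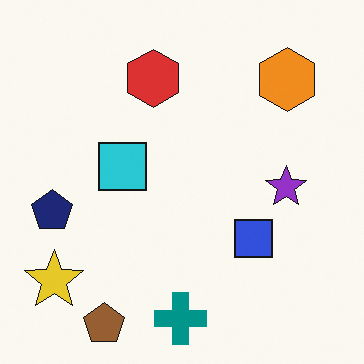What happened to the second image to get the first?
The image was transposed (reflected across the top-left ↔ bottom-right diagonal).

Shapes have swapped their row and column positions — what was in the top-right is now in the bottom-left — a diagonal reflection.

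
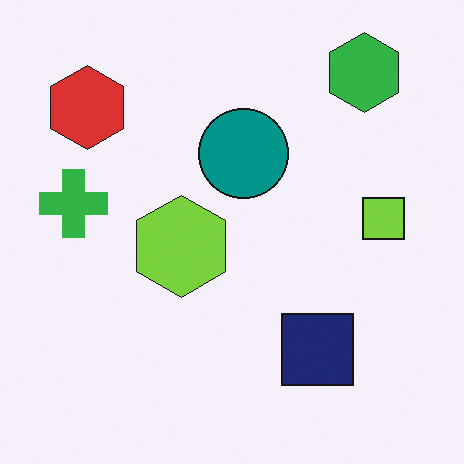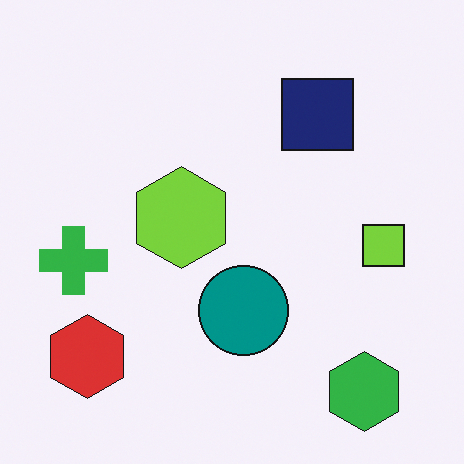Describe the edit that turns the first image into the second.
It was flipped vertically (top ↔ bottom).

The green hexagon is in the top-right of the first image and the bottom-right of the second — shapes on opposite sides of the horizontal midline have swapped in a mirror flip.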